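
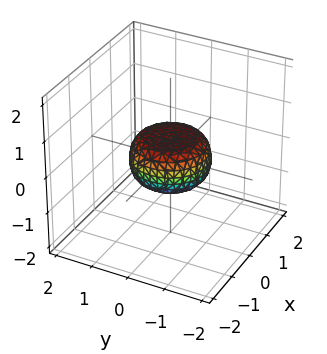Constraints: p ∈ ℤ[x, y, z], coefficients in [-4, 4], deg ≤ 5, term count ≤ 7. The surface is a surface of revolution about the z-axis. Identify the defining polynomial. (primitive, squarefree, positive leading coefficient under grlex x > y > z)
(a) deg p = 4. A generic line meets the surface in up to 4 points.
(b) Symmetries: the z-axis is an axis of rotation, so x and y enter only as x² + y².
(c) Checking where it meets the axes: among the integer gridlines, it crosses the x-axis at x ∈ {-1, 1}; a circular section at z = 0 has radius exactly 1; among the integer gridlines, it crosses the y-axis at y ∈ {-1, 1}.
(d) Fitting integer coefficients to these (and the overall shape) gives p.

2*x^4 + 4*x^2*y^2 + 2*y^4 - x^2 - y^2 + 3*z^2 - 1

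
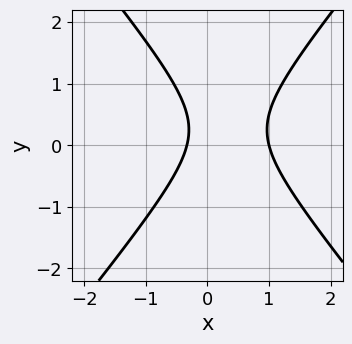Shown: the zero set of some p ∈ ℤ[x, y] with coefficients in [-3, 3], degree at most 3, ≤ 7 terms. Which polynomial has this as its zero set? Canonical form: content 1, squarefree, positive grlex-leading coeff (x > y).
1. deg p = 2.
2. From the visible intercepts: it meets the x-axis at x = 1 (among the integer gridlines); it misses every integer gridline on the y-axis.
3. The integer polynomial consistent with all of this is the stated p.

3*x^2 - 2*y^2 - 2*x + y - 1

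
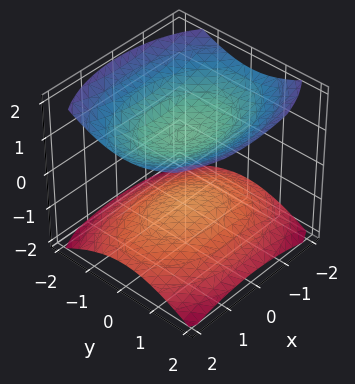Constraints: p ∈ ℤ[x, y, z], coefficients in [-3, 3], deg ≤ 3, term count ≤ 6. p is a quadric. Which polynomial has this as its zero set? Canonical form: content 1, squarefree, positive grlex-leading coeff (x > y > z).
First, the picture has 2 separate pieces. Treating them together as one polynomial.
Then, deg p = 2. Two separate bowl-shaped sheets opening away from each other; a quadric.
Next, symmetries: it's symmetric under z → −z, forcing even powers of z; the y ↦ −y reflection is a symmetry, so y appears only in even powers; it's symmetric under x → −x, forcing even powers of x.
Then, checking where it meets the axes: it misses every integer gridline on the x-axis; among the integer gridlines, it crosses the z-axis at z ∈ {-1, 1}; the surface avoids every integer y-axis point in the box.
Finally, putting this together gives p.

x^2 + 2*y^2 - 3*z^2 + 3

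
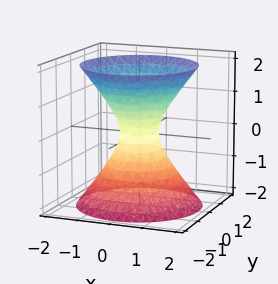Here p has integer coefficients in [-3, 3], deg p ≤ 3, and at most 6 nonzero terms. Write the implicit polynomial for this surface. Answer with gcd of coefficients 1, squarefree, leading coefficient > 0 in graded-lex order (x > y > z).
1. Degree: the shape is more complex than any degree-1 surface, so deg p = 2.
2. Symmetry: every cross-section ⟂ z is a circle, so x, y appear only via x² + y².
3. Observable constraints: the surface avoids every integer z-axis point in the box; a circular section at z = 1 has radius exactly 1.
4. Assembling these constraints gives the stated polynomial.

3*x^2 + 3*y^2 - 2*z^2 - 1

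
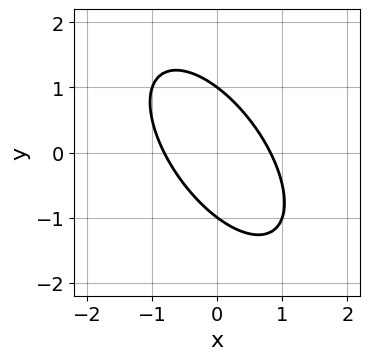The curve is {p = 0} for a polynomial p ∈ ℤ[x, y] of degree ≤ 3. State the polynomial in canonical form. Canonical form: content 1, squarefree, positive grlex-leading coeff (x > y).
(a) Degree: a generic line meets the curve in up to 2 points, so deg p = 2.
(b) Against the integer gridlines: the y-axis gridline crossings are at y ∈ {-1, 1}.
(c) Putting this together gives p.

3*x^2 + 3*x*y + 2*y^2 - 2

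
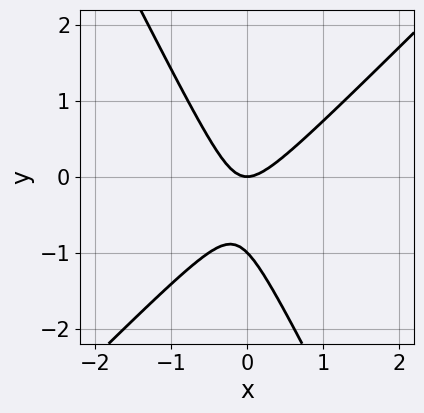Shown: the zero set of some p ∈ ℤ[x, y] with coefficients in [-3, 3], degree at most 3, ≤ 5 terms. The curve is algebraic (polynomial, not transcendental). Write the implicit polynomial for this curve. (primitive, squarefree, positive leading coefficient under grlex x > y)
2*x^2 - x*y - y^2 - y

Degree: a generic line meets the curve in up to 2 points, so deg p = 2.
Observable constraints: among the integer gridlines, it crosses the y-axis at y ∈ {-1, 0}; one x-axis crossing is at x = 0.
These observations pin down the coefficients.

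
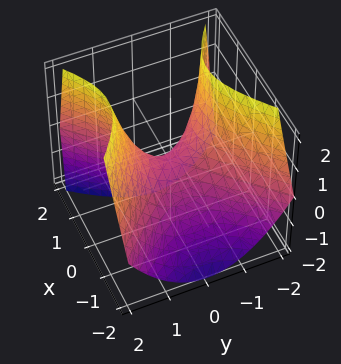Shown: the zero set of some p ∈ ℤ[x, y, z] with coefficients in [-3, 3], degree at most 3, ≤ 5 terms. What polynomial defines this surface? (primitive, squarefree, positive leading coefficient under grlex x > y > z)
3*x^2 - 2*x*z - 3*y^2 + 3*z

1. deg p = 2. A generic line meets the surface in up to 2 points.
2. From the visible intercepts: it meets the y-axis at y = 0 (among the integer gridlines); it crosses the z-axis at the gridline z = 0; one x-axis crossing is at x = 0.
3. Matching integer coefficients to the picture gives p.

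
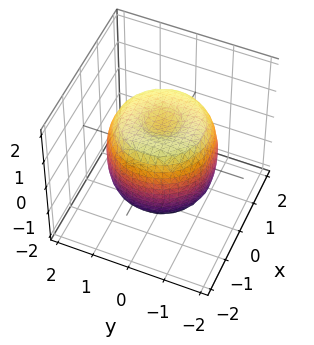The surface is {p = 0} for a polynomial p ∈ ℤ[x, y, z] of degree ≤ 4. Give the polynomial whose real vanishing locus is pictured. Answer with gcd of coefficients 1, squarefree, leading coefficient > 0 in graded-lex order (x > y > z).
2*x^4 + 4*x^2*y^2 + 2*y^4 - 3*x^2 - 3*y^2 + 2*z^2 - 2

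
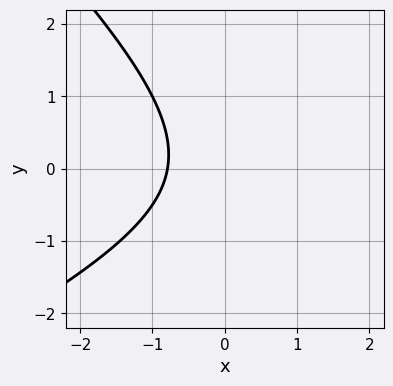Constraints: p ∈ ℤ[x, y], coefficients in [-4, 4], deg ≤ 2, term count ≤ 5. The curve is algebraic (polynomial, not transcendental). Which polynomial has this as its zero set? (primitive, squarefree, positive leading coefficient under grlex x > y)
First, degree: no degree-1 curve has this shape, so deg p = 2.
Next, checking where it meets the axes: no y-intercept at any integer in the box.
Finally, together with the visible shape, these determine p as stated.

x^2 - x*y - 2*y^2 - 3*x - 3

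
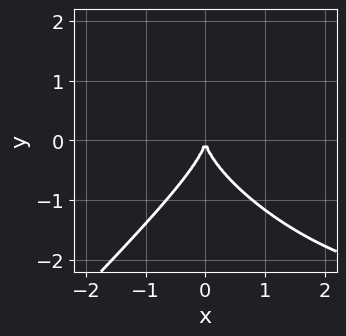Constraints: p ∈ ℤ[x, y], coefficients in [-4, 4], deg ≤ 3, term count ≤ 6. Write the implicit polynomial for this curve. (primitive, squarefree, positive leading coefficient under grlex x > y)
1. Degree: no degree-2 curve has this shape, so deg p = 3.
2. Checking where it meets the axes: it meets the x-axis at x = 0 (among the integer gridlines); it crosses the y-axis at the gridline y = 0.
3. These observations pin down the coefficients.

x^3 + x^2*y - 2*y^3 - 3*x^2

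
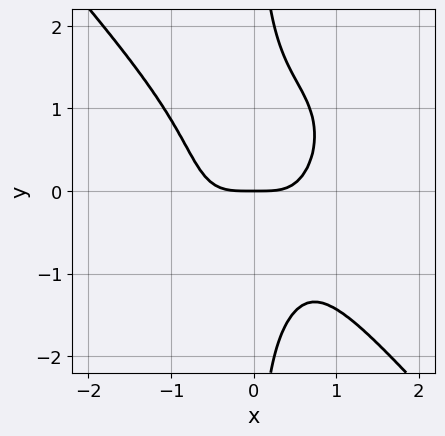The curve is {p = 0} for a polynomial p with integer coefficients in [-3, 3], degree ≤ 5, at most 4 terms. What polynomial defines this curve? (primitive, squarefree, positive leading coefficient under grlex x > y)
3*x^4 + 2*x*y^3 - 2*y

(a) deg p = 4.
(b) From the visible intercepts: one y-axis crossing is at y = 0; it crosses the x-axis at the gridline x = 0.
(c) Assembling these constraints gives the stated polynomial.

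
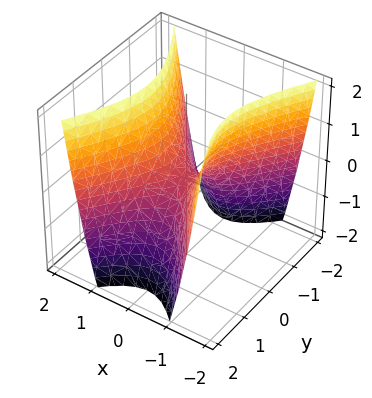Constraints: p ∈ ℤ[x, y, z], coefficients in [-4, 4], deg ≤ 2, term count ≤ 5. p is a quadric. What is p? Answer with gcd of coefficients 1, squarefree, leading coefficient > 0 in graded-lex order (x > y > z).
2*x^2 - y^2 - z

1. Degree: a saddle surface; a quadric, so deg p = 2.
2. Symmetries: the x ↦ −x reflection is a symmetry, so x appears only in even powers; mirror symmetry y ↦ −y ⇒ only even powers of y.
3. Reading off the gridlines: it meets the x-axis at x = 0 (among the integer gridlines); it meets the z-axis at z = 0 (among the integer gridlines).
4. These observations pin down the coefficients.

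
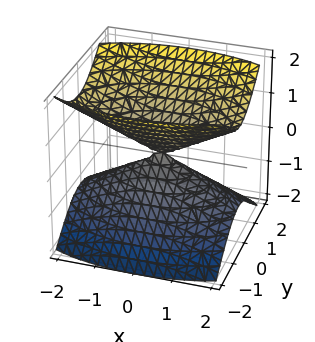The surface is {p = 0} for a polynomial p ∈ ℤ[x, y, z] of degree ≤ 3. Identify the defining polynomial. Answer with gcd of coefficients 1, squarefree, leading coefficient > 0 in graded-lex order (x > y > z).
(a) I count 2 distinct pieces. Treating them together as one polynomial.
(b) deg p = 2. A double cone through the origin; a quadric.
(c) Symmetries: mirror symmetry x ↦ −x ⇒ only even powers of x; mirror symmetry z ↦ −z ⇒ only even powers of z; mirror symmetry y ↦ −y ⇒ only even powers of y.
(d) Reading off the gridlines: it meets the x-axis at x = 0 (among the integer gridlines); it crosses the y-axis at the gridline y = 0; it crosses the z-axis at the gridline z = 0.
(e) The integer polynomial consistent with all of this is the stated p.

x^2 + 3*y^2 - 3*z^2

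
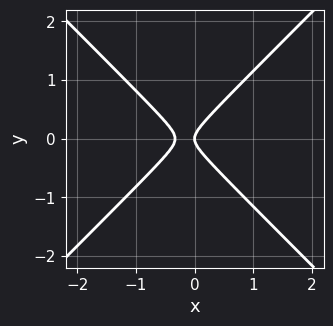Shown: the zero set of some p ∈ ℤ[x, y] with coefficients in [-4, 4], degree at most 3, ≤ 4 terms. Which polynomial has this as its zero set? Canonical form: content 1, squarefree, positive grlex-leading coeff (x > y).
1. The degree is 2 — no degree-1 curve has this shape.
2. Symmetries: it's symmetric under y → −y, forcing even powers of y.
3. Against the integer gridlines: it crosses the x-axis at the gridline x = 0; one y-axis crossing is at y = 0.
4. Fitting integer coefficients to these (and the overall shape) gives p.

3*x^2 - 3*y^2 + x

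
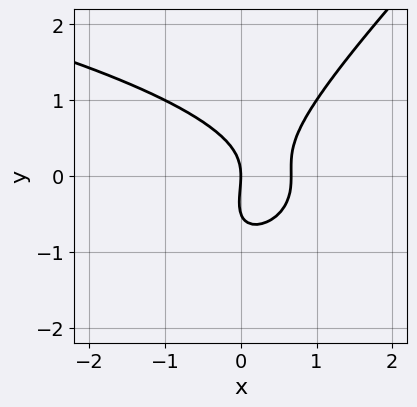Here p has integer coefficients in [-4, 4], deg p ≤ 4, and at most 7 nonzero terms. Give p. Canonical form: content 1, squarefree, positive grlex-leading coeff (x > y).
2*x*y^2 - 2*y^3 + 3*x^2 - y^2 - 2*x

(a) deg p = 3. A generic line meets the curve in up to 3 points.
(b) Against the integer gridlines: it meets the y-axis at y = 0 (among the integer gridlines); it crosses the x-axis at the gridline x = 0.
(c) These observations pin down the coefficients.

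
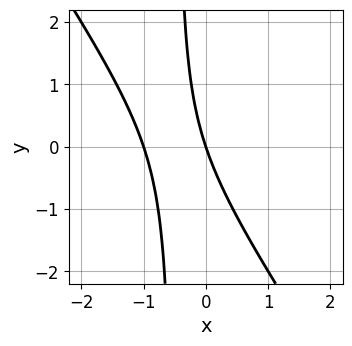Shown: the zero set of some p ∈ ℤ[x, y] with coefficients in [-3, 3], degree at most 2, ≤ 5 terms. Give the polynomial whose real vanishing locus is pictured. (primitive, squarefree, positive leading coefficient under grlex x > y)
3*x^2 + 2*x*y + 3*x + y

The degree is 2 — the shape is more complex than any degree-1 curve.
Checking where it meets the axes: one y-axis crossing is at y = 0; among the integer gridlines, it crosses the x-axis at x ∈ {-1, 0}.
Matching integer coefficients to the picture gives p.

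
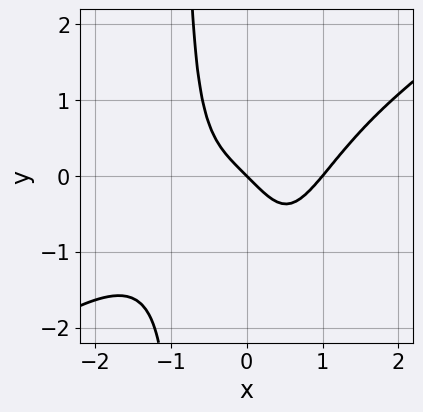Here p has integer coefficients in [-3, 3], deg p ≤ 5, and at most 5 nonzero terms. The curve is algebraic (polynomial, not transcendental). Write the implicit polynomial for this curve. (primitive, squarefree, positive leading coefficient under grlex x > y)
2*x^4 - 3*x^3*y - 2*x - 2*y

The degree is 4 — the shape is more complex than any degree-3 curve.
Checking where it meets the axes: among the integer gridlines, it crosses the x-axis at x ∈ {0, 1}; one y-axis crossing is at y = 0.
Putting this together gives p.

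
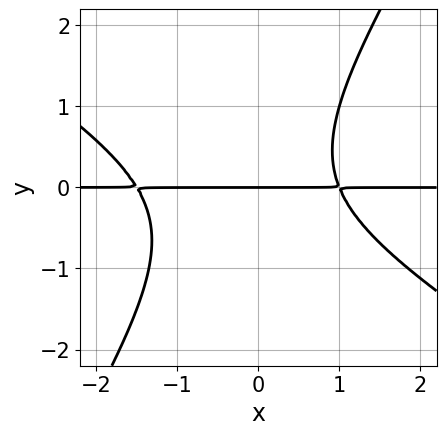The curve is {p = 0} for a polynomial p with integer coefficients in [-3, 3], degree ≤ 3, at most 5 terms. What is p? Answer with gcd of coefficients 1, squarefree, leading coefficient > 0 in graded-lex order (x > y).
2*x^2*y + 2*x*y^2 - 2*y^3 + x*y - 3*y

(a) The degree is 3 — no degree-2 curve has this shape.
(b) Reading off the gridlines: every point of the x-axis in the box is on the curve; it crosses the y-axis at the gridline y = 0.
(c) Together with the visible shape, these determine p as stated.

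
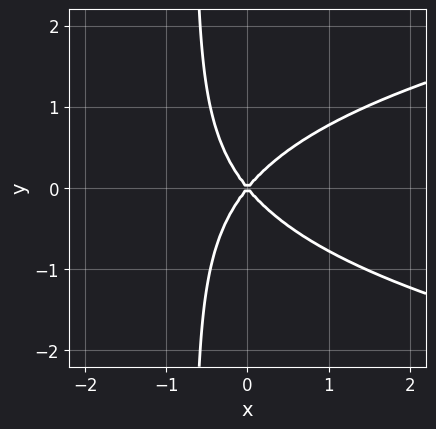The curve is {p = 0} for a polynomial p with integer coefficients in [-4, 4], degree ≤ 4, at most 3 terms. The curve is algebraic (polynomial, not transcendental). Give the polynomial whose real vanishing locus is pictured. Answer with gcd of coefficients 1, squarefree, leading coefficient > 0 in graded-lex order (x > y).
3*x*y^2 - 3*x^2 + 2*y^2

First, the degree is 3 — a generic line meets the curve in up to 3 points.
Next, symmetries: mirror symmetry y ↦ −y ⇒ only even powers of y.
Next, against the integer gridlines: it meets the y-axis at y = 0 (among the integer gridlines); one x-axis crossing is at x = 0.
Finally, assembling these constraints gives the stated polynomial.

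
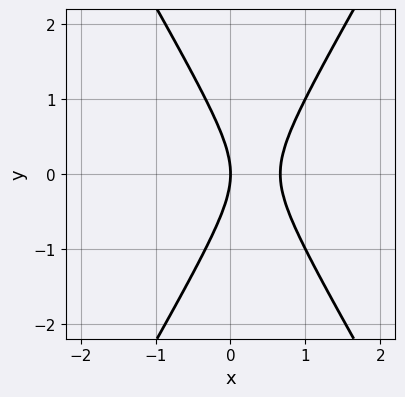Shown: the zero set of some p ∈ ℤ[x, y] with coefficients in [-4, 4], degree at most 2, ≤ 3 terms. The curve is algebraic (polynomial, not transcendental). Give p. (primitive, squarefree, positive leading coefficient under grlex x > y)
First, the degree is 2 — a generic line meets the curve in up to 2 points.
Then, symmetries: the y ↦ −y reflection is a symmetry, so y appears only in even powers.
Next, reading off the gridlines: one y-axis crossing is at y = 0; it meets the x-axis at x = 0 (among the integer gridlines).
Finally, these observations pin down the coefficients.

3*x^2 - y^2 - 2*x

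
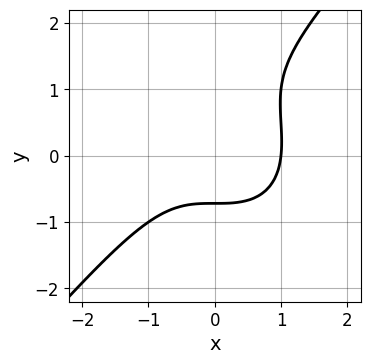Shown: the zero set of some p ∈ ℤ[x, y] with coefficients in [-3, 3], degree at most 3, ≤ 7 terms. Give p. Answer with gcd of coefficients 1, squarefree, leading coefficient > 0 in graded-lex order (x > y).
First, degree: the shape is more complex than any degree-2 curve, so deg p = 3.
Next, from the visible intercepts: it meets the x-axis at x = 1 (among the integer gridlines).
Finally, the integer polynomial consistent with all of this is the stated p.

3*x^3 - 2*y^3 + 3*y^2 - y - 3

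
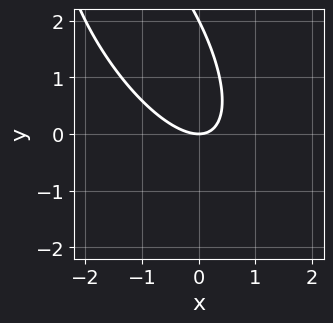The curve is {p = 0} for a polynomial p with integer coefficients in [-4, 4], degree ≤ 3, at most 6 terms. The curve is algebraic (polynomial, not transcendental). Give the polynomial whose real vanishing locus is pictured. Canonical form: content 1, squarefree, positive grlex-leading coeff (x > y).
Degree: the shape is more complex than any degree-1 curve, so deg p = 2.
From the visible intercepts: one x-axis crossing is at x = 0; the y-axis gridline crossings are at y ∈ {0, 2}.
Matching integer coefficients to the picture gives p.

2*x^2 + 2*x*y + y^2 - 2*y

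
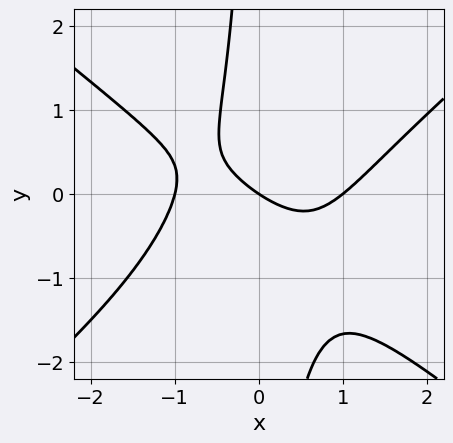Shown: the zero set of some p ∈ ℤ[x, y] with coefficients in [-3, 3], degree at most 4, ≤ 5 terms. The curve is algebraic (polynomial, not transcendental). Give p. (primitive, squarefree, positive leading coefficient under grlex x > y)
1. Degree: no degree-2 curve has this shape, so deg p = 3.
2. Reading off the gridlines: it crosses the y-axis at the gridline y = 0; among the integer gridlines, it crosses the x-axis at x ∈ {-1, 0, 1}.
3. These observations pin down the coefficients.

2*x^3 - 3*x*y^2 - 2*x*y - 2*x - 3*y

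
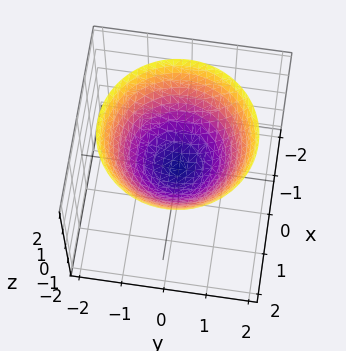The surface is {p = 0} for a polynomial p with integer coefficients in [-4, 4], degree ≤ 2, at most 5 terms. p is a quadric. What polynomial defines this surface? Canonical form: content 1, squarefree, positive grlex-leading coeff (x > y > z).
2*x^2 + 2*y^2 - 3*z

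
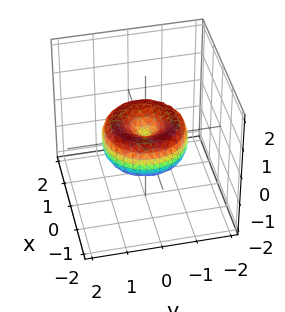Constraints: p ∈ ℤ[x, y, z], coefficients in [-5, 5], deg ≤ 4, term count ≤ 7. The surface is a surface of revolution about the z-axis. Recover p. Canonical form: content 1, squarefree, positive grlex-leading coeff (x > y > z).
(a) The degree is 4 — a generic line meets the surface in up to 4 points.
(b) Symmetries: the z-axis is an axis of rotation, so x and y enter only as x² + y².
(c) From the axis intercepts and sections: one y-axis crossing is at y = 0; a circular section at z = 0 has radius between 1 and 2; it crosses the z-axis at the gridline z = 0.
(d) These observations pin down the coefficients.

2*x^4 + 4*x^2*y^2 + 2*y^4 - 3*x^2 - 3*y^2 + 3*z^2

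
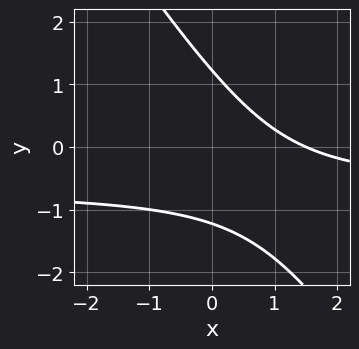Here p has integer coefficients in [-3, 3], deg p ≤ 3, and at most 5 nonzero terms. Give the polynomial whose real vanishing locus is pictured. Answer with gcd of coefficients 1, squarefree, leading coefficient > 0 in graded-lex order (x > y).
3*x*y + 2*y^2 + 2*x - 3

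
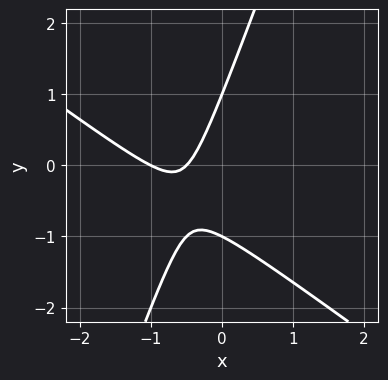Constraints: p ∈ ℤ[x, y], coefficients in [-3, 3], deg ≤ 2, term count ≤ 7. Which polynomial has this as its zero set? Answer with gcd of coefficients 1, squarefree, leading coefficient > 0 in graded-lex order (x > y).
2*x^2 + 2*x*y - y^2 + 3*x + 1

First, degree: a generic line meets the curve in up to 2 points, so deg p = 2.
Next, observable constraints: it meets the x-axis at x = -1 (among the integer gridlines); among the integer gridlines, it crosses the y-axis at y ∈ {-1, 1}.
Finally, matching integer coefficients to the picture gives p.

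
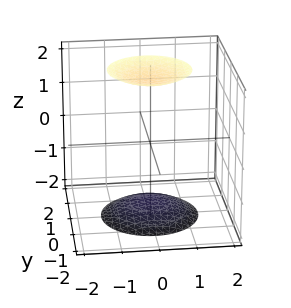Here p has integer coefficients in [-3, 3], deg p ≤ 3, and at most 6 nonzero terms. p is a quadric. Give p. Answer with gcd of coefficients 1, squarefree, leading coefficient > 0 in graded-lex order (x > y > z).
x^2 + y^2 - z^2 + 3

The picture has 2 separate pieces. Treating them together as one polynomial.
Degree: two sheets facing apart; a quadric, so deg p = 2.
By symmetry, the z-axis is an axis of rotation, so x and y enter only as x² + y²; it's symmetric under z → −z, forcing even powers of z.
Reading off the gridlines: the surface avoids every integer x-axis point in the box; a circular section at z = 2 has radius exactly 1; the surface avoids every integer y-axis point in the box.
Assembling these constraints gives the stated polynomial.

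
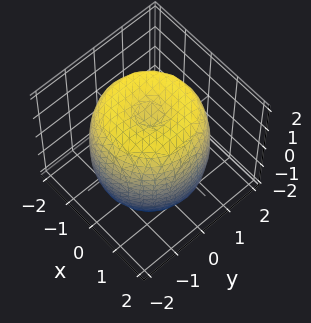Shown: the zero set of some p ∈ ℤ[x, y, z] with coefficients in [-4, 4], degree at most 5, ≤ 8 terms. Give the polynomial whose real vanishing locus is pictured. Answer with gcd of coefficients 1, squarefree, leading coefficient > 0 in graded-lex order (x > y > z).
x^4 + 2*x^2*y^2 + y^4 - 2*x^2 - 2*y^2 + z^2 - 2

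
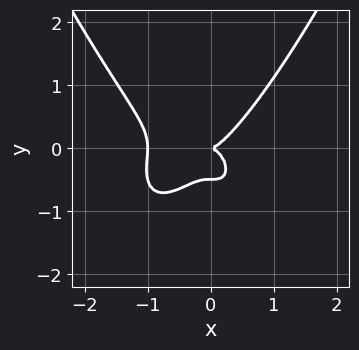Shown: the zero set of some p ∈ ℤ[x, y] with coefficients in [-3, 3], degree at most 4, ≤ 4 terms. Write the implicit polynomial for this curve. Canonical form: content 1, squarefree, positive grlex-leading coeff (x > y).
2*x^4 + 2*x^3 - 2*y^3 - y^2

(a) Degree: the shape is more complex than any degree-3 curve, so deg p = 4.
(b) Against the integer gridlines: the x-axis gridline crossings are at x ∈ {-1, 0}; it crosses the y-axis at the gridline y = 0.
(c) Matching integer coefficients to the picture gives p.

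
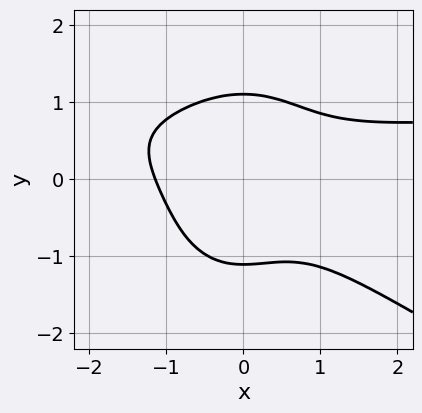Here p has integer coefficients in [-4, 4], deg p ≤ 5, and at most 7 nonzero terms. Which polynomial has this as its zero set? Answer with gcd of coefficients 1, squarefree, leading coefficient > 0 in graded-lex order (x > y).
2*x^3*y + 3*x^2*y^2 + 2*y^4 - 2*x^3 - 3

(a) Degree: the shape is more complex than any degree-3 curve, so deg p = 4.
(b) Putting this together gives p.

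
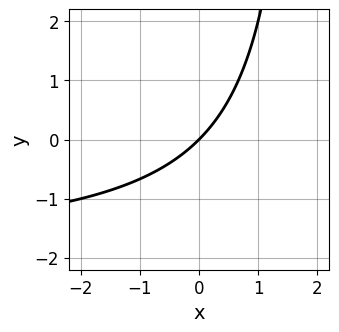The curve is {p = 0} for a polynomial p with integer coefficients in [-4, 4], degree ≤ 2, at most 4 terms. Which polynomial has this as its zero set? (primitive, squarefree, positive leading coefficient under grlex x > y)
x*y + 2*x - 2*y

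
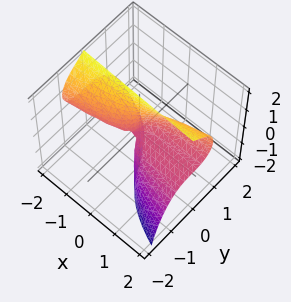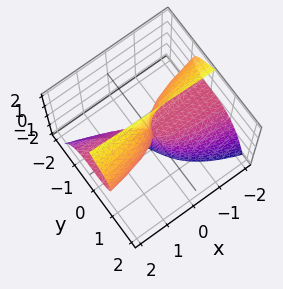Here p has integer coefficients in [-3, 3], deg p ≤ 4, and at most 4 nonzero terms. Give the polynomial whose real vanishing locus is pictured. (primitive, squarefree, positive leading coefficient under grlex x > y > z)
x*z^2 + 2*y^3 + y*z^2 - 2*x*z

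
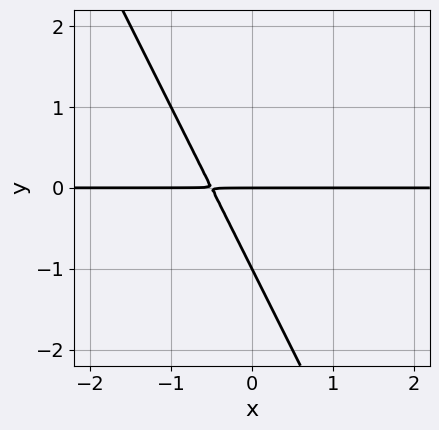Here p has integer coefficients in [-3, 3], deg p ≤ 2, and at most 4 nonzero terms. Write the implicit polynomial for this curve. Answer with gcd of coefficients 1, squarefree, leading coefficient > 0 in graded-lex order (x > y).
2*x*y + y^2 + y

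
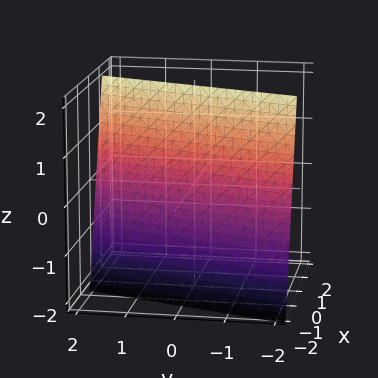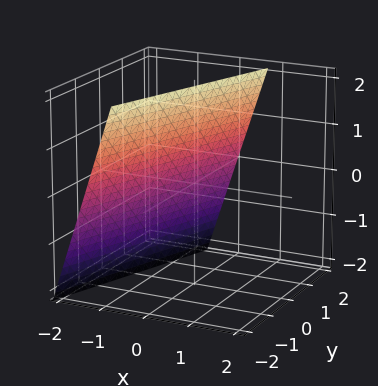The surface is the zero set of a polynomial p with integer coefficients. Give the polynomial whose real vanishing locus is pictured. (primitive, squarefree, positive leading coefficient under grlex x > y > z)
3*x - y - z + 2

1. The degree is 1 — the surface is flat (a plane).
2. Checking where it meets the axes: one y-axis crossing is at y = 2; it meets the z-axis at z = 2 (among the integer gridlines).
3. These observations pin down the coefficients.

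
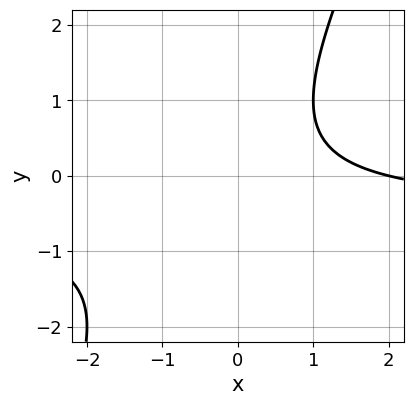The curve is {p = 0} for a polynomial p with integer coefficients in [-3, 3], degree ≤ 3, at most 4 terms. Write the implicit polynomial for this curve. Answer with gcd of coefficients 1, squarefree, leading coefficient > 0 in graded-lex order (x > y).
2*x*y - y^2 + x - 2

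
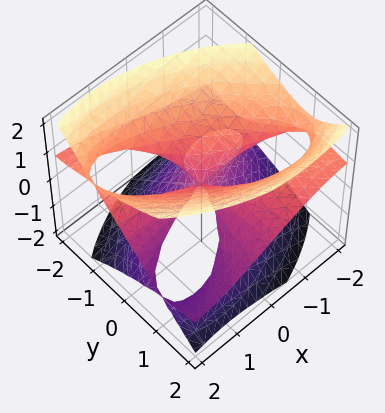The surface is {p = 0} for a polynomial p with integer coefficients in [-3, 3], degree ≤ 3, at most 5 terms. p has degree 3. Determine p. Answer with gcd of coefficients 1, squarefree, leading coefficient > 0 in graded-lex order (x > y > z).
(a) The degree is 3 — the shape is more complex than any degree-2 surface.
(b) Against the integer gridlines: it meets the z-axis at z = 0 (among the integer gridlines); every point of the x-axis in the box is on the surface; the visible y-axis segment lies entirely on the surface.
(c) Assembling these constraints gives the stated polynomial.

x^2*z + 2*y^2*z - 2*z^3 + 2*x*y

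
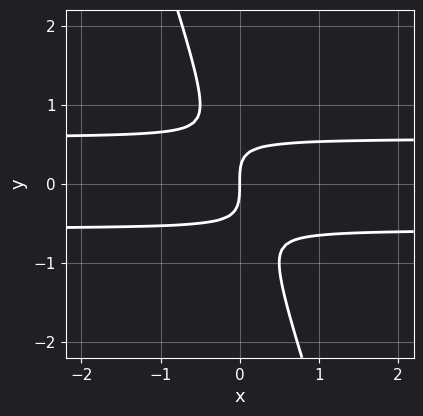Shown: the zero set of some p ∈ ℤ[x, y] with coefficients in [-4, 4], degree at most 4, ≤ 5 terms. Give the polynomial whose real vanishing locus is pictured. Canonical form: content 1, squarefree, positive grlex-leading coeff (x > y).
The degree is 3 — a generic line meets the curve in up to 3 points.
Against the integer gridlines: it meets the y-axis at y = 0 (among the integer gridlines); it meets the x-axis at x = 0 (among the integer gridlines).
The integer polynomial consistent with all of this is the stated p.

3*x*y^2 + y^3 - x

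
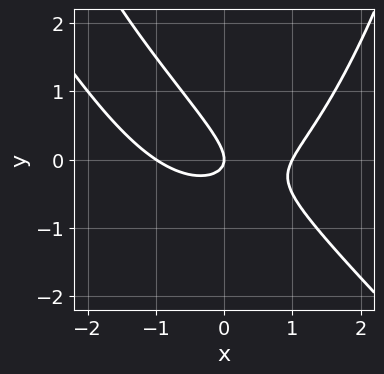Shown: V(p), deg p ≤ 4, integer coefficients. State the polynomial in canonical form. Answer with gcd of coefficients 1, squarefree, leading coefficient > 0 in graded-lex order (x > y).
x^3 + x^2*y - 2*x*y - 2*y^2 - x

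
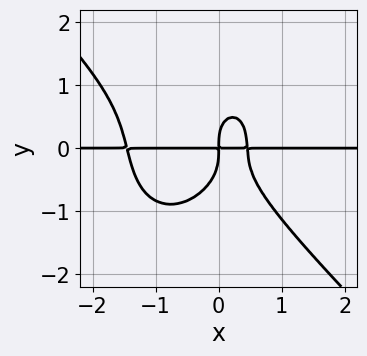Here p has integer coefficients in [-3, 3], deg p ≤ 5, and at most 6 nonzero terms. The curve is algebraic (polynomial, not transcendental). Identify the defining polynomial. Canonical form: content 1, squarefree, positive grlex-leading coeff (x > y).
The degree is 4 — no degree-3 curve has this shape.
Reading off the gridlines: every point of the x-axis in the box is on the curve.
Matching integer coefficients to the picture gives p.

3*x^3*y + x^2*y^2 + 2*y^4 + 3*x^2*y - 2*x*y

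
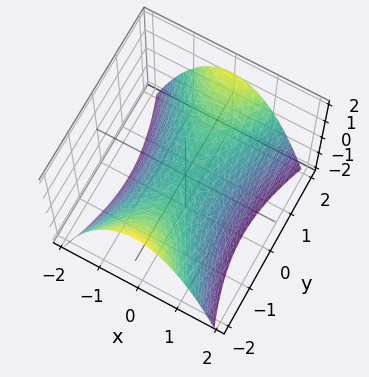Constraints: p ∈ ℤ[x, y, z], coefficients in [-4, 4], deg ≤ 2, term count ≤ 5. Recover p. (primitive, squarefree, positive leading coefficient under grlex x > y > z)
3*x^2 - y^2 + 3*z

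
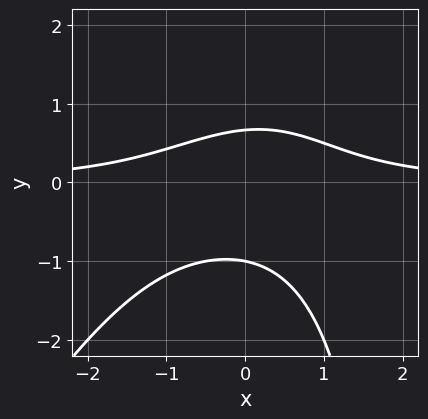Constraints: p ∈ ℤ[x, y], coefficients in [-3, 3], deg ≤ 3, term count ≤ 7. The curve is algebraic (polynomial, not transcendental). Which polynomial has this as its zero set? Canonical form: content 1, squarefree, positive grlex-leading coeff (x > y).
2*x^2*y - x*y^2 + 3*y^2 + y - 2

1. Degree: no degree-2 curve has this shape, so deg p = 3.
2. Checking where it meets the axes: the curve avoids every integer x-axis point in the box; it meets the y-axis at y = -1 (among the integer gridlines).
3. The integer polynomial consistent with all of this is the stated p.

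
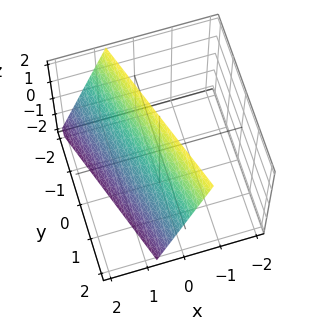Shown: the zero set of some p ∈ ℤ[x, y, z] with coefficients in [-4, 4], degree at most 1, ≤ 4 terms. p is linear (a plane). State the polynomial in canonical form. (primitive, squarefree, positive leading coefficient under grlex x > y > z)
Degree: the surface is flat (a plane), so deg p = 1.
From the axis intercepts and sections: it meets the y-axis at y = 2 (among the integer gridlines); one z-axis crossing is at z = 2.
Solving for integer coefficients yields p as stated.

3*x + y + z - 2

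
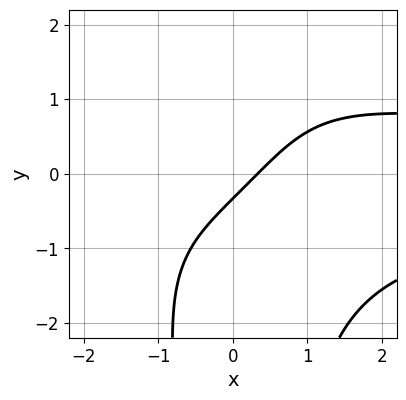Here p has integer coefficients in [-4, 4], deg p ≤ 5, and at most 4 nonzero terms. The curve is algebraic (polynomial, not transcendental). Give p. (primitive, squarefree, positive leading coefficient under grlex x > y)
x^2*y^2 - 3*x + 3*y + 1

(a) Degree: the shape is more complex than any degree-3 curve, so deg p = 4.
(b) Putting this together gives p.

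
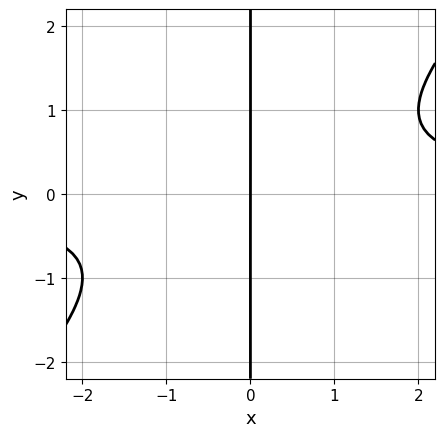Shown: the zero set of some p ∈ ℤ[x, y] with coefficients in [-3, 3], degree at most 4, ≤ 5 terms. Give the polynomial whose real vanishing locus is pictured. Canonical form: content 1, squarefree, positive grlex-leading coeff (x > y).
x^2*y - x*y^2 - x

1. The degree is 3 — the shape is more complex than any degree-2 curve.
2. Reading off the gridlines: it meets the x-axis at x = 0 (among the integer gridlines); the visible y-axis segment lies entirely on the curve.
3. Matching integer coefficients to the picture gives p.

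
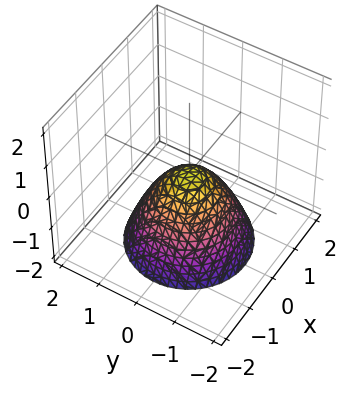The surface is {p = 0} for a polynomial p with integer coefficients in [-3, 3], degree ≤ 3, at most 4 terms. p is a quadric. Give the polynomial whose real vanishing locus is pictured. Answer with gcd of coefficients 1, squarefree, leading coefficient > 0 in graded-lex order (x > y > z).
(a) The degree is 2 — a single bowl opening along one axis; a quadric.
(b) Symmetries: the surface is invariant under rotation about z: p = q(x² + y², z).
(c) From the visible intercepts: it meets the y-axis at y = 0 (among the integer gridlines); it crosses the x-axis at the gridline x = 0; a circular section at z = -2 has radius between 1 and 2; it meets the z-axis at z = 0 (among the integer gridlines).
(d) The integer polynomial consistent with all of this is the stated p.

x^2 + y^2 + z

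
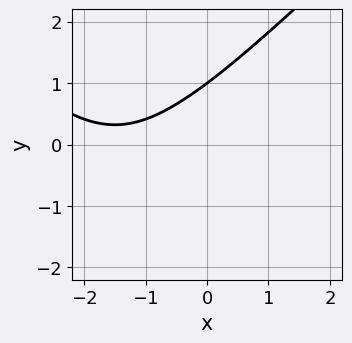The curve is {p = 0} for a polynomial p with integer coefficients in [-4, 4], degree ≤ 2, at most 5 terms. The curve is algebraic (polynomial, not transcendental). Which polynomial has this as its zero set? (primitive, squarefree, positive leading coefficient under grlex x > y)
x^2 - y^2 + 3*x - 2*y + 3

deg p = 2.
Against the integer gridlines: it misses every integer gridline on the x-axis; it crosses the y-axis at the gridline y = 1.
Solving for integer coefficients yields p as stated.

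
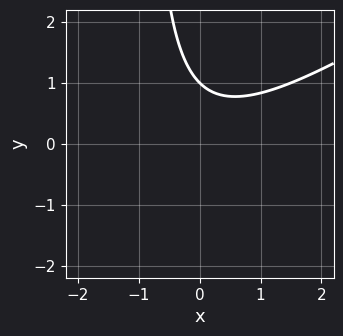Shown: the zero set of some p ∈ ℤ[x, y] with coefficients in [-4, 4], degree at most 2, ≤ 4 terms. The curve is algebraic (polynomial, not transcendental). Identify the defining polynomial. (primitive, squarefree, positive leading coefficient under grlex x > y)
First, the degree is 2 — no degree-1 curve has this shape.
Next, reading off the gridlines: it meets the y-axis at y = 1 (among the integer gridlines); no x-intercept at any integer in the box.
Finally, matching integer coefficients to the picture gives p.

2*x^2 - 3*x*y - 3*y + 3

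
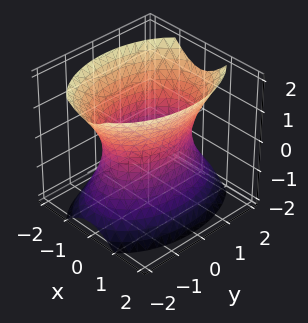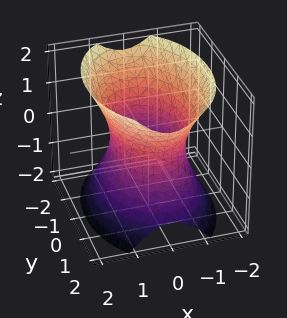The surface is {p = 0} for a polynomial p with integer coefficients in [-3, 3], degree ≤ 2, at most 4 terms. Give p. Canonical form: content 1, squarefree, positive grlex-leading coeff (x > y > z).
2*x^2 + y^2 - z^2 - 2

First, the degree is 2 — an hourglass — one-sheet hyperboloid; a quadric.
Then, symmetries: the y ↦ −y reflection is a symmetry, so y appears only in even powers; the z ↦ −z reflection is a symmetry, so z appears only in even powers; it's symmetric under x → −x, forcing even powers of x.
Then, from the visible intercepts: no z-intercept at any integer in the box; the x-axis gridline crossings are at x ∈ {-1, 1}.
Finally, assembling these constraints gives the stated polynomial.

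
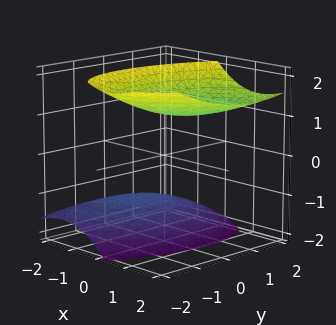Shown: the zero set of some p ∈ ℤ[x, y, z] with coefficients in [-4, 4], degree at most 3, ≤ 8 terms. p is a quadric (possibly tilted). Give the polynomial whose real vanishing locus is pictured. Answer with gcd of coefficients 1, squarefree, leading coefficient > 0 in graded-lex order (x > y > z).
(a) I count 2 distinct pieces. They look like related sheets of one shape, so recover p as a whole.
(b) Degree: the shape is more complex than any degree-1 surface, so deg p = 2.
(c) From the axis intercepts and sections: it misses every integer gridline on the y-axis; the surface avoids every integer x-axis point in the box.
(d) These observations pin down the coefficients.

2*x^2 - x*y - 2*x*z + y^2 - 2*z^2 + 3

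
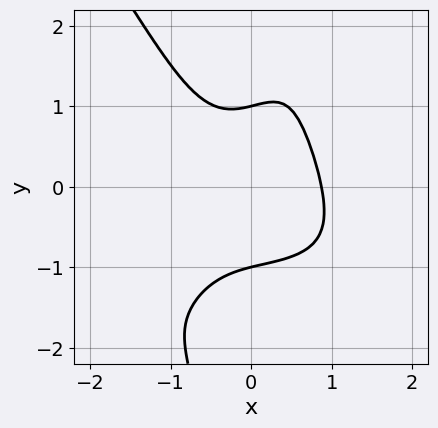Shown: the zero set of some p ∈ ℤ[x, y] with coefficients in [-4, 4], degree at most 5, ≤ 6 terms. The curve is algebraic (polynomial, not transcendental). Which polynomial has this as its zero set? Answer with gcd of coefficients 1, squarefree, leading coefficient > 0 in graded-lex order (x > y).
(a) deg p = 4. No degree-3 curve has this shape.
(b) Observable constraints: the y-axis gridline crossings are at y ∈ {-1, 1}.
(c) Together with the visible shape, these determine p as stated.

2*x^3*y - x*y^3 + 3*x^3 + 2*y^2 - 2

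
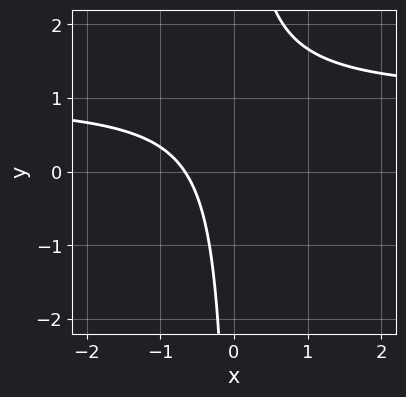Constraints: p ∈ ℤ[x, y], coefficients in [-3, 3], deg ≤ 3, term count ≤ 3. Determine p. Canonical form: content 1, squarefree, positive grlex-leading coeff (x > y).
3*x*y - 3*x - 2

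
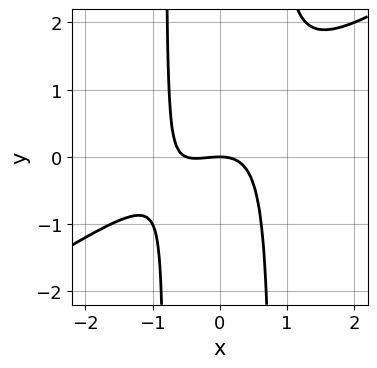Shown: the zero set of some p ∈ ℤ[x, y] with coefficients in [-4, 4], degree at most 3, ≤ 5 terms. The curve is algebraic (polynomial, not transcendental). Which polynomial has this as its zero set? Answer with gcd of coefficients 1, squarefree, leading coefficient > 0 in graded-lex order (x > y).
2*x^3 - 3*x^2*y + x^2 + 2*y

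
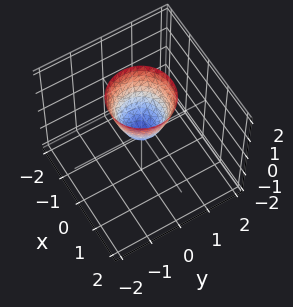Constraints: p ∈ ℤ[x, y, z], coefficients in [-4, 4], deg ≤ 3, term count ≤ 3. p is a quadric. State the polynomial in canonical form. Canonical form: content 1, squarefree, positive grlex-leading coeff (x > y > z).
(a) deg p = 2.
(b) Symmetries: rotational symmetry about the z-axis ⇒ p depends on x, y only through x² + y².
(c) From the axis intercepts and sections: one x-axis crossing is at x = 0; one z-axis crossing is at z = 0; one y-axis crossing is at y = 0; a circular section at z = 1 has radius between 0 and 1.
(d) Matching integer coefficients to the picture gives p.

2*x^2 + 2*y^2 - z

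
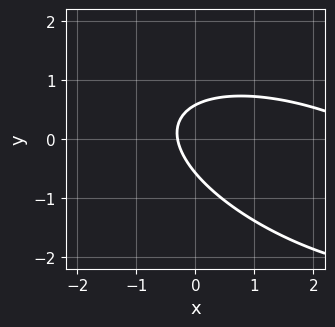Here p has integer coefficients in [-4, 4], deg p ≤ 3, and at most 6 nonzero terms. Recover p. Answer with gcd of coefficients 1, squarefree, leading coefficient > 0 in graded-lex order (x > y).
x^2 + 2*x*y + 3*y^2 - 3*x - 1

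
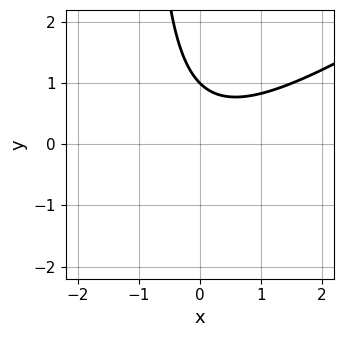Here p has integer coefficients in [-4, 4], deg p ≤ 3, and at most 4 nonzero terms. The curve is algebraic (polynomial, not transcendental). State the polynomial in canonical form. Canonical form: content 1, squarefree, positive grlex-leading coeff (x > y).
(a) The degree is 2 — the shape is more complex than any degree-1 curve.
(b) From the axis intercepts and sections: one y-axis crossing is at y = 1; it misses every integer gridline on the x-axis.
(c) Matching integer coefficients to the picture gives p.

2*x^2 - 3*x*y - 3*y + 3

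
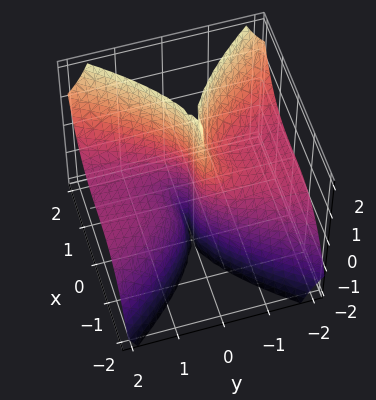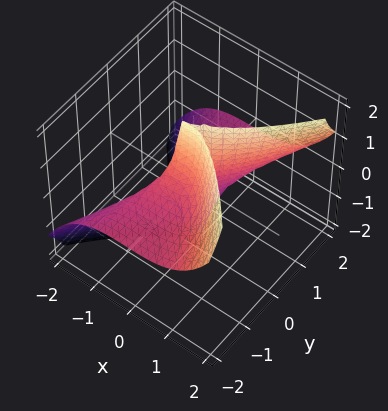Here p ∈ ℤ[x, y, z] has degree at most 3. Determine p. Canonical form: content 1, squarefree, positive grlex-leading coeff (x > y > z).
2*x^3 - 3*y^2*z - y

First, degree: a generic line meets the surface in up to 3 points, so deg p = 3.
Next, from the axis intercepts and sections: every point of the z-axis in the box is on the surface; it crosses the y-axis at the gridline y = 0; it crosses the x-axis at the gridline x = 0.
Finally, assembling these constraints gives the stated polynomial.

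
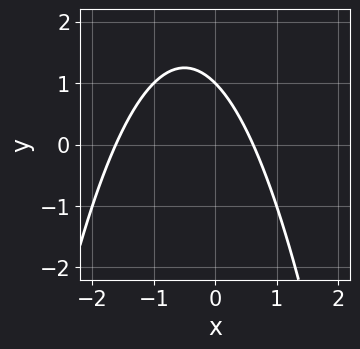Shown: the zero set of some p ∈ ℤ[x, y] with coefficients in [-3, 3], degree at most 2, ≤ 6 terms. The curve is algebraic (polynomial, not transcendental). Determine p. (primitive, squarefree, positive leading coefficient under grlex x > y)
First, deg p = 2.
Then, against the integer gridlines: one y-axis crossing is at y = 1.
Finally, these observations pin down the coefficients.

x^2 + x + y - 1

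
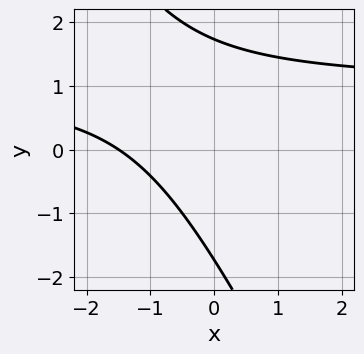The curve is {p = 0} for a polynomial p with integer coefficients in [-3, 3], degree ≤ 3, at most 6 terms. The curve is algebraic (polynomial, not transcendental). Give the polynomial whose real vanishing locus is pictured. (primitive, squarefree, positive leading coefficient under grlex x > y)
2*x*y + y^2 - 2*x - 3

First, the degree is 2 — the shape is more complex than any degree-1 curve.
Finally, solving for integer coefficients yields p as stated.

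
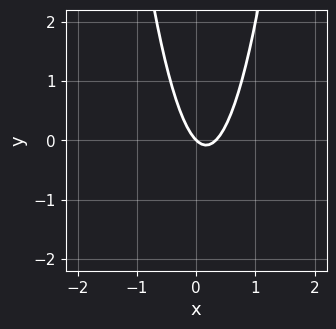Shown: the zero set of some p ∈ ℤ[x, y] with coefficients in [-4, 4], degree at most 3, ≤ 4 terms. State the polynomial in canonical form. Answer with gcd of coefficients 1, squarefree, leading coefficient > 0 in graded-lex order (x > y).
3*x^2 - x - y

(a) The degree is 2 — the shape is more complex than any degree-1 curve.
(b) Observable constraints: it crosses the y-axis at the gridline y = 0; one x-axis crossing is at x = 0.
(c) Putting this together gives p.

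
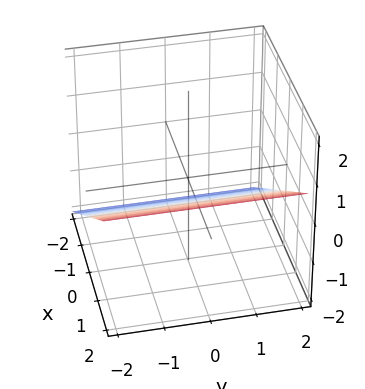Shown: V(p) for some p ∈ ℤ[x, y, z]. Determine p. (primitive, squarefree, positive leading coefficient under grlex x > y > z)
deg p = 1.
Observable constraints: no y-intercept at any integer in the box; one x-axis crossing is at x = 1.
These observations pin down the coefficients.

2*x - 3*z - 2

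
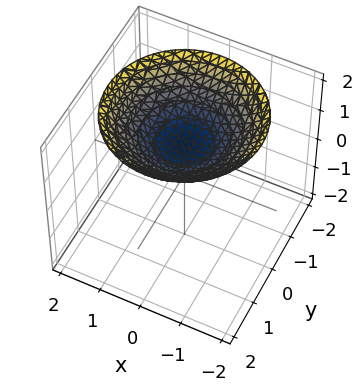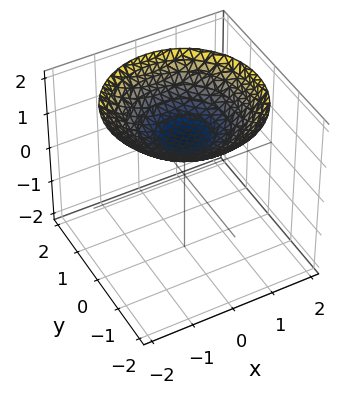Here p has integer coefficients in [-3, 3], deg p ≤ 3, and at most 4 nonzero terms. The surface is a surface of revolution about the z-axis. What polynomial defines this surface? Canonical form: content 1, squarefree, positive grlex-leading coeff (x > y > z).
(a) The degree is 2 — the shape is more complex than any degree-1 surface.
(b) By symmetry, the z-axis is an axis of rotation, so x and y enter only as x² + y².
(c) Against the integer gridlines: it meets the z-axis at z = 1 (among the integer gridlines); it misses every integer gridline on the x-axis; a circular section at z = 2 has radius between 1 and 2; it misses every integer gridline on the y-axis.
(d) Matching integer coefficients to the picture gives p.

x^2 + y^2 - 3*z + 3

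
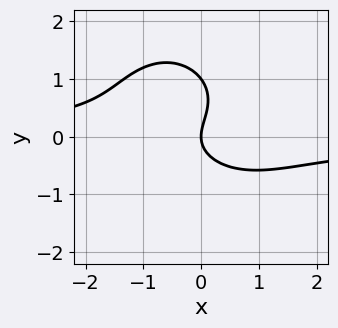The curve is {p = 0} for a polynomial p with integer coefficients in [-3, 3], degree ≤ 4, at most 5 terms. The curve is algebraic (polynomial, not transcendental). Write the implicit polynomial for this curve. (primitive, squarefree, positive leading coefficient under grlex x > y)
3*x^2*y + x*y^2 + 3*y^3 - 3*y^2 + 3*x

1. Degree: no degree-2 curve has this shape, so deg p = 3.
2. From the visible intercepts: the y-axis gridline crossings are at y ∈ {0, 1}; it crosses the x-axis at the gridline x = 0.
3. Together with the visible shape, these determine p as stated.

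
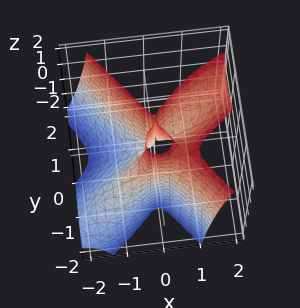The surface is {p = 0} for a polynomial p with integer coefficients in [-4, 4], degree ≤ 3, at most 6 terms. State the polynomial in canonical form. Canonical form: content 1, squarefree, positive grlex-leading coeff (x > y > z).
x^3 - x^2*y - x^2*z + y^3 + y^2

(a) The degree is 3 — a generic line meets the surface in up to 3 points.
(b) From the axis intercepts and sections: the visible z-axis segment lies entirely on the surface; it meets the x-axis at x = 0 (among the integer gridlines); the y-axis gridline crossings are at y ∈ {-1, 0}.
(c) Matching integer coefficients to the picture gives p.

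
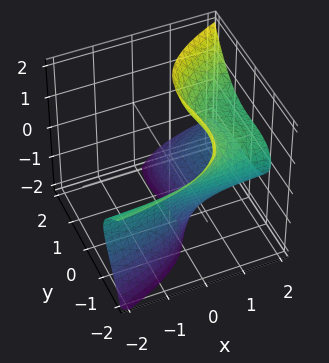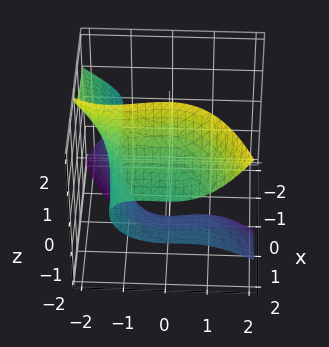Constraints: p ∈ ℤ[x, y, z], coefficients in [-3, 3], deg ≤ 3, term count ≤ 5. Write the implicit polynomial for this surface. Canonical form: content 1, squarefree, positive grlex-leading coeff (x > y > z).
1. Degree: the shape is more complex than any degree-2 surface, so deg p = 3.
2. Reading off the gridlines: it misses every integer gridline on the x-axis; it misses every integer gridline on the z-axis.
3. Together with the visible shape, these determine p as stated.

2*x*z^2 - y^3 - y^2*z - 2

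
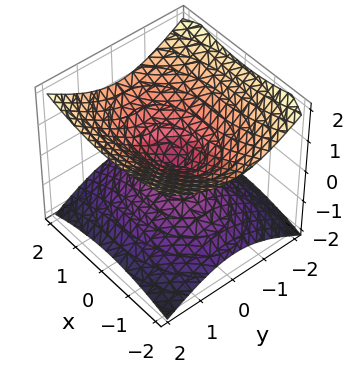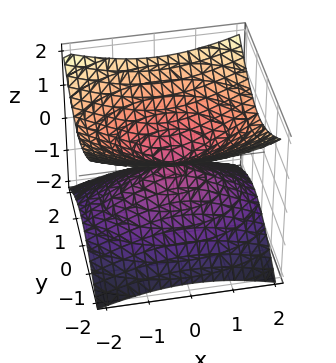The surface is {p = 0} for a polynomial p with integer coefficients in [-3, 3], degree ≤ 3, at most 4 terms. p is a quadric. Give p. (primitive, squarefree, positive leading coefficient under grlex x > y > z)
x^2 + 2*y^2 - 3*z^2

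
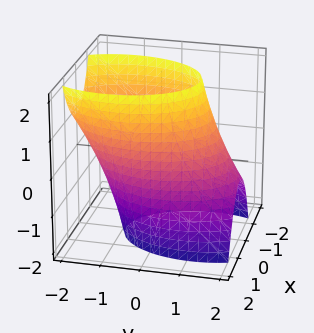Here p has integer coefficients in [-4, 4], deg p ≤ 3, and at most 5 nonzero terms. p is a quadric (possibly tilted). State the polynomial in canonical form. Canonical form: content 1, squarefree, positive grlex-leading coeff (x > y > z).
deg p = 2. The shape is more complex than any degree-1 surface.
From the visible intercepts: it misses every integer gridline on the z-axis.
These observations pin down the coefficients.

2*x^2 + y^2 + y*z - 3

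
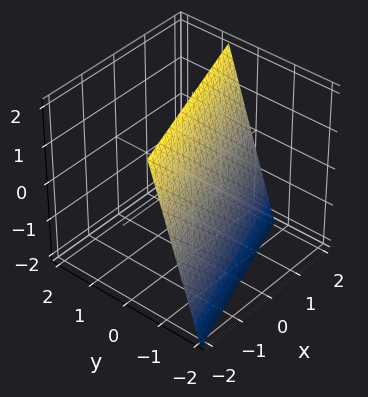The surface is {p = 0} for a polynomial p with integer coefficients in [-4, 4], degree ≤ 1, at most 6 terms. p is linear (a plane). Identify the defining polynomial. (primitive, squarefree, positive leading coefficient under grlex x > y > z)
x - 3*y + z - 2

(a) deg p = 1. The surface is flat (a plane).
(b) Checking where it meets the axes: it meets the x-axis at x = 2 (among the integer gridlines); it meets the z-axis at z = 2 (among the integer gridlines).
(c) Solving for integer coefficients yields p as stated.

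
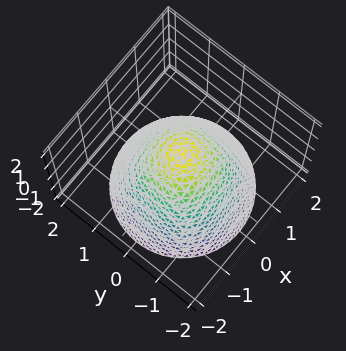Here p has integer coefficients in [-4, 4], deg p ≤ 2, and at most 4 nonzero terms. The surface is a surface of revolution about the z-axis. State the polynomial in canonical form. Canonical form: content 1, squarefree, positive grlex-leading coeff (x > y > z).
The degree is 2 — the shape is more complex than any degree-1 surface.
Symmetry: every cross-section ⟂ z is a circle, so x, y appear only via x² + y².
Checking where it meets the axes: a circular section at z = 0 has radius exactly 1; one z-axis crossing is at z = 1.
Matching integer coefficients to the picture gives p. Check: (0, 1, 0) on the y-axis lies on the surface, and p(0, 1, 0) = 0. ✓

x^2 + y^2 + z - 1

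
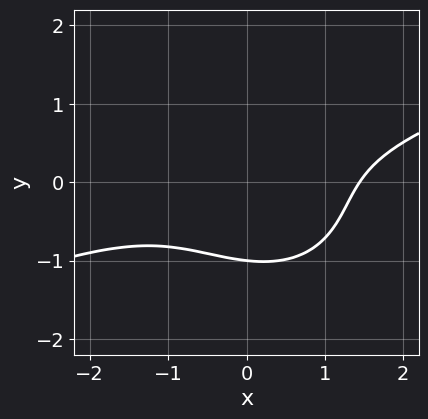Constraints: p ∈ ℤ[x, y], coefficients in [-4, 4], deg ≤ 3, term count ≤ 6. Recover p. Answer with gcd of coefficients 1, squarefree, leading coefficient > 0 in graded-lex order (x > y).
(a) deg p = 3. No degree-2 curve has this shape.
(b) From the visible intercepts: one y-axis crossing is at y = -1.
(c) Together with the visible shape, these determine p as stated.

x^3 - 2*x^2*y - x*y^2 - 3*y^3 - 3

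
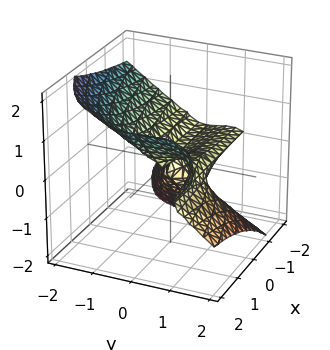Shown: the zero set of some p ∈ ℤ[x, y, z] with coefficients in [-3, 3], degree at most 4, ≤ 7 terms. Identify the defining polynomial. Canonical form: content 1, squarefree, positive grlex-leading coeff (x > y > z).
2*x*z^2 - y^3 - 2*z^3 + y^2 - z^2

(a) The degree is 3 — the shape is more complex than any degree-2 surface.
(b) Checking where it meets the axes: the visible x-axis segment lies entirely on the surface; it crosses the z-axis at the gridline z = 0.
(c) Matching integer coefficients to the picture gives p. Check: (0, 1, 0) on the y-axis lies on the surface, and p(0, 1, 0) = 0. ✓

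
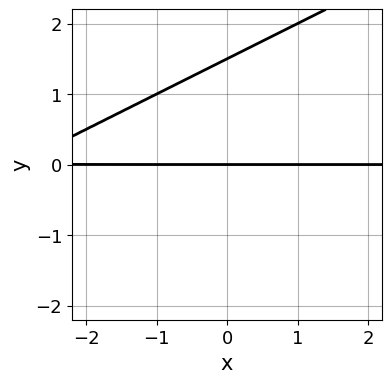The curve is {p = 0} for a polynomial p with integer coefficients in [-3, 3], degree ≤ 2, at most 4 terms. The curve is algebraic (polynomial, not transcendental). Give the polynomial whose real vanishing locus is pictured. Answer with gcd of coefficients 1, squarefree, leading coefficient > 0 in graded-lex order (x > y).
1. The degree is 2 — the shape is more complex than any degree-1 curve.
2. Observable constraints: the visible x-axis segment lies entirely on the curve; it meets the y-axis at y = 0 (among the integer gridlines).
3. Putting this together gives p.

x*y - 2*y^2 + 3*y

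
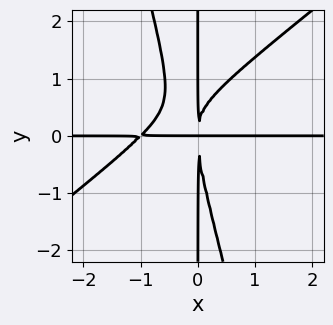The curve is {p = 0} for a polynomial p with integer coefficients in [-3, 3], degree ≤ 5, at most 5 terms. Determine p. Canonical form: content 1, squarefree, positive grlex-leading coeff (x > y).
1. The degree is 4 — a generic line meets the curve in up to 4 points.
2. Reading off the gridlines: every point of the x-axis in the box is on the curve; every point of the y-axis in the box is on the curve.
3. Matching integer coefficients to the picture gives p.

3*x^3*y - 3*x^2*y^2 - x*y^3 + 3*x^2*y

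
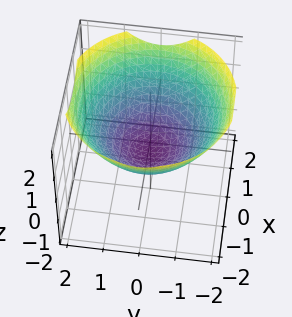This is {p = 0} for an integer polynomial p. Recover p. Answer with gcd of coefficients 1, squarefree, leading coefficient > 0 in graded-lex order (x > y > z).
x^2 + y^2 - 2*z - 1

Degree: no degree-1 surface has this shape, so deg p = 2.
By symmetry, the surface is invariant under rotation about z: p = q(x² + y², z).
Checking where it meets the axes: among the integer gridlines, it crosses the y-axis at y ∈ {-1, 1}; a circular section at z = 1 has radius between 1 and 2; the x-axis gridline crossings are at x ∈ {-1, 1}.
Solving for integer coefficients yields p as stated.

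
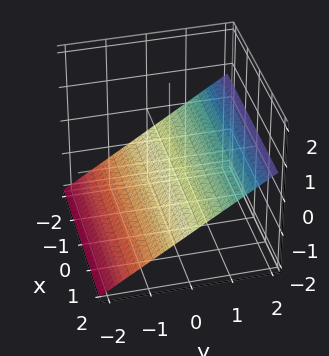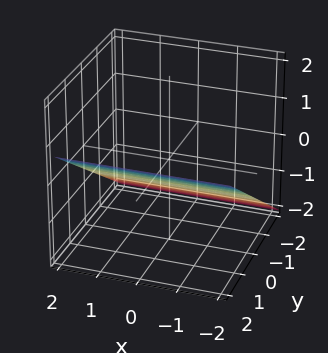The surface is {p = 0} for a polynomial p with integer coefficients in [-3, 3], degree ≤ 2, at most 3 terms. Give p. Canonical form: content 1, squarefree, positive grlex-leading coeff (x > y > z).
2*y - 3*z - 2

1. Degree: the surface is flat (a plane), so deg p = 1.
2. Against the integer gridlines: it meets the y-axis at y = 1 (among the integer gridlines); no x-intercept at any integer in the box.
3. The integer polynomial consistent with all of this is the stated p.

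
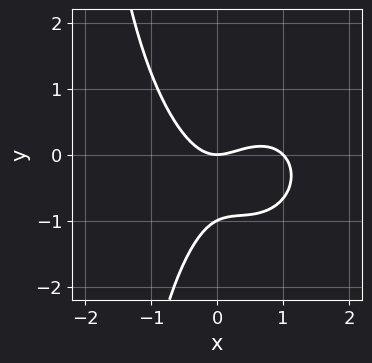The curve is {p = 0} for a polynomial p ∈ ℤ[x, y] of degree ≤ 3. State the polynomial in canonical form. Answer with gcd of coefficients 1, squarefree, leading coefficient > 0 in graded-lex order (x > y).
Degree: a generic line meets the curve in up to 3 points, so deg p = 3.
From the visible intercepts: among the integer gridlines, it crosses the y-axis at y ∈ {-1, 0}; the x-axis gridline crossings are at x ∈ {0, 1}.
These observations pin down the coefficients.

2*x^3 + x*y^2 - 2*x^2 + 2*y^2 + 2*y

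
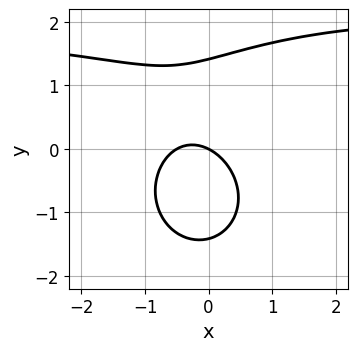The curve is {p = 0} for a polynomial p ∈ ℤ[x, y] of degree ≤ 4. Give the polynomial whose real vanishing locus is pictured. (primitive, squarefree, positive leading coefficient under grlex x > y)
First, the degree is 3 — no degree-2 curve has this shape.
Next, from the axis intercepts and sections: one y-axis crossing is at y = 0; it meets the x-axis at x = 0 (among the integer gridlines).
Finally, solving for integer coefficients yields p as stated.

x^2*y + y^3 - 2*x^2 - x - 2*y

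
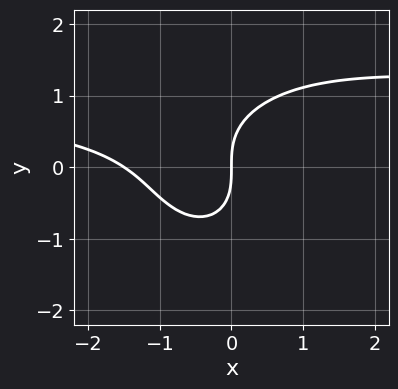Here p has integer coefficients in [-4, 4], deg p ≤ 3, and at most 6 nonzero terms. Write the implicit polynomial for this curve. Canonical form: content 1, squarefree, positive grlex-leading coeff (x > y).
2*x^2*y + 2*y^3 - 2*x^2 - 3*x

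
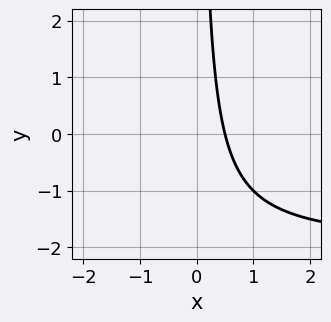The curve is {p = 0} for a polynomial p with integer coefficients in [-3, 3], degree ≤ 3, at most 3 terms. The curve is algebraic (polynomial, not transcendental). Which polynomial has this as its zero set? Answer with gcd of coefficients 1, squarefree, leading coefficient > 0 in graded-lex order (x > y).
(a) The degree is 2 — the shape is more complex than any degree-1 curve.
(b) Reading off the gridlines: the curve avoids every integer y-axis point in the box.
(c) Fitting integer coefficients to these (and the overall shape) gives p.

x*y + 2*x - 1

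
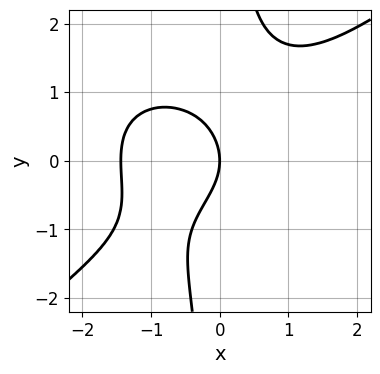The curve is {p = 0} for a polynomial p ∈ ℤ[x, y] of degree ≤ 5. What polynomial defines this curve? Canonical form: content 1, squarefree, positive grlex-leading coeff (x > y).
The degree is 4 — the shape is more complex than any degree-3 curve.
Checking where it meets the axes: it meets the x-axis at x = 0 (among the integer gridlines); it crosses the y-axis at the gridline y = 0.
These observations pin down the coefficients.

x^4 - 2*x*y^3 + 2*y^2 + 3*x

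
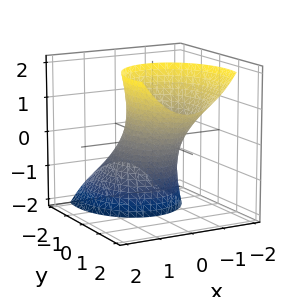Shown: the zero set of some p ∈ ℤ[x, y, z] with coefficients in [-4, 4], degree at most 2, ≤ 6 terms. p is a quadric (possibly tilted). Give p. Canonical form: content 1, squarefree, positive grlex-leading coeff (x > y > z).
1. deg p = 2.
2. Observable constraints: no z-intercept at any integer in the box; the y-axis gridline crossings are at y ∈ {-1, 1}.
3. Fitting integer coefficients to these (and the overall shape) gives p.

3*x^2 + 2*y^2 - 3*y*z - 2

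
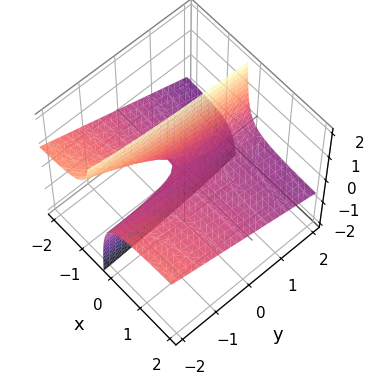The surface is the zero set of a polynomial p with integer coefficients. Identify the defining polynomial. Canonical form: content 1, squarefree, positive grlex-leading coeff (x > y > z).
x*y + 3*x*z + z

deg p = 2.
From the axis intercepts and sections: every point of the y-axis in the box is on the surface; the visible x-axis segment lies entirely on the surface; it meets the z-axis at z = 0 (among the integer gridlines).
Fitting integer coefficients to these (and the overall shape) gives p.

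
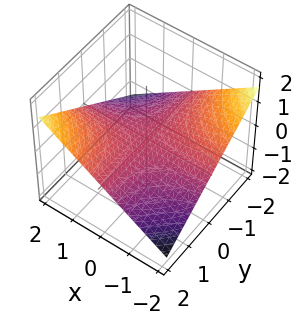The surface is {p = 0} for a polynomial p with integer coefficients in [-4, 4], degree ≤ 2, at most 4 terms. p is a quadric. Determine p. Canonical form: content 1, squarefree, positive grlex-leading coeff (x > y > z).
(a) Degree: a hyperbolic paraboloid; a quadric, so deg p = 2.
(b) Reading off the gridlines: one z-axis crossing is at z = 0; every point of the y-axis in the box is on the surface; every point of the x-axis in the box is on the surface.
(c) Putting this together gives p.

x*y - 3*z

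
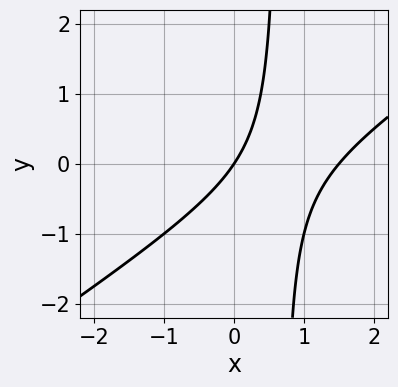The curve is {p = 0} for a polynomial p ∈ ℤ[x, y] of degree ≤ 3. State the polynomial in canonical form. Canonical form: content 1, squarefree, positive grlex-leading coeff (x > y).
2*x^2 - 3*x*y - 3*x + 2*y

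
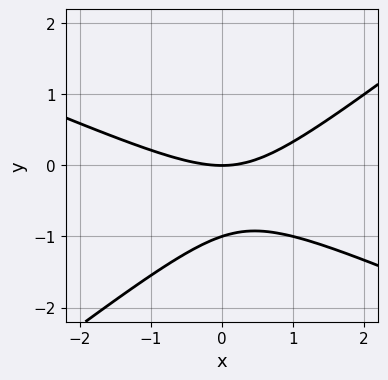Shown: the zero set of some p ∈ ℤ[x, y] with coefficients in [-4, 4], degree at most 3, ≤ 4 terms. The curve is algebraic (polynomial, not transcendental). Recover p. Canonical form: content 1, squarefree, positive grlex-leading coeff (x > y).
x^2 + x*y - 3*y^2 - 3*y

1. The degree is 2 — the shape is more complex than any degree-1 curve.
2. Against the integer gridlines: the y-axis gridline crossings are at y ∈ {-1, 0}; it crosses the x-axis at the gridline x = 0.
3. Assembling these constraints gives the stated polynomial.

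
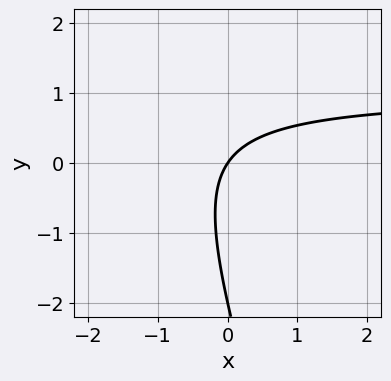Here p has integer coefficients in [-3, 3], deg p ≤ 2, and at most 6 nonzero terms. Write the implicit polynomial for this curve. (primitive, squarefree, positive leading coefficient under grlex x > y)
3*x*y + y^2 - 3*x + 2*y

1. deg p = 2.
2. From the visible intercepts: among the integer gridlines, it crosses the y-axis at y ∈ {-2, 0}; one x-axis crossing is at x = 0.
3. The integer polynomial consistent with all of this is the stated p.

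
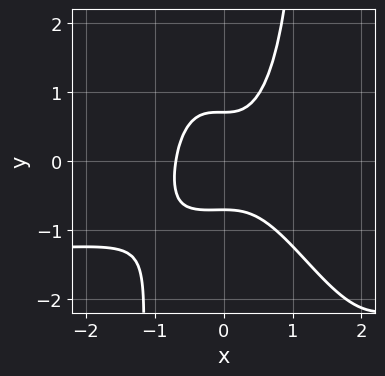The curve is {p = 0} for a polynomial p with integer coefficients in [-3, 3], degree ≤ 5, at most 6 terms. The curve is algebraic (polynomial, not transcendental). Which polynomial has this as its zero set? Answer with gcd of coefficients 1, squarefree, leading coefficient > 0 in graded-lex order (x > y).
1. Degree: a generic line meets the curve in up to 4 points, so deg p = 4.
2. Putting this together gives p.

2*x^3*y + x^2*y^2 + 3*x^3 - 2*y^2 + 1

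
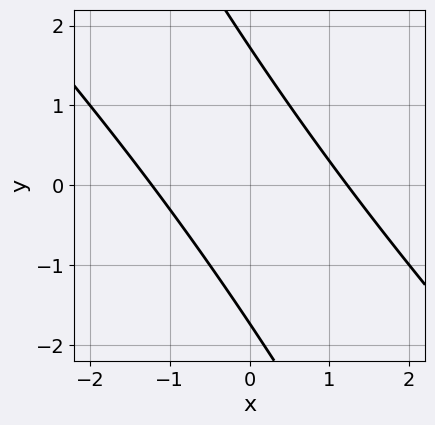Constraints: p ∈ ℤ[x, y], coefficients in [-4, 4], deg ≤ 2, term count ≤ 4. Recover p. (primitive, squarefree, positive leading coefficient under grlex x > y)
(a) deg p = 2. The shape is more complex than any degree-1 curve.
(b) The integer polynomial consistent with all of this is the stated p.

2*x^2 + 3*x*y + y^2 - 3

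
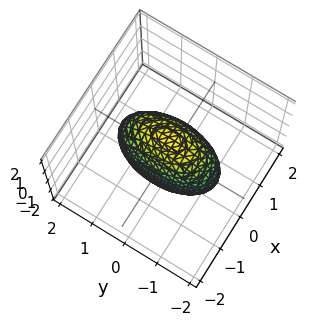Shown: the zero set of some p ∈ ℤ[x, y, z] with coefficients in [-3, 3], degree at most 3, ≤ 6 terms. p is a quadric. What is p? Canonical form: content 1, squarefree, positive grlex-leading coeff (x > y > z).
3*x^2 + y^2 + z^2 - 2

Degree: bounded and convex; a quadric, so deg p = 2.
Symmetries: it's symmetric under x → −x, forcing even powers of x; the y ↦ −y reflection is a symmetry, so y appears only in even powers; the z ↦ −z reflection is a symmetry, so z appears only in even powers.
Together with the visible shape, these determine p as stated.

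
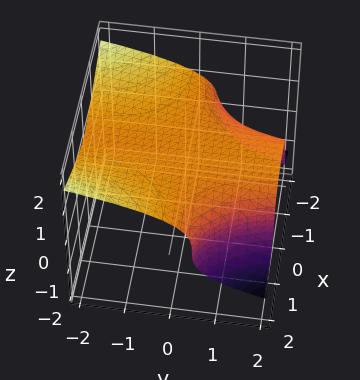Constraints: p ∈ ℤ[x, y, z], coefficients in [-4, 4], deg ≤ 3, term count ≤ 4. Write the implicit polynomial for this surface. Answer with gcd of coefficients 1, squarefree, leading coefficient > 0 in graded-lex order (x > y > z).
1. Degree: a generic line meets the surface in up to 3 points, so deg p = 3.
2. Observable constraints: it misses every integer gridline on the y-axis; it misses every integer gridline on the x-axis.
3. Putting this together gives p.

x^2*y + 3*z^3 - 2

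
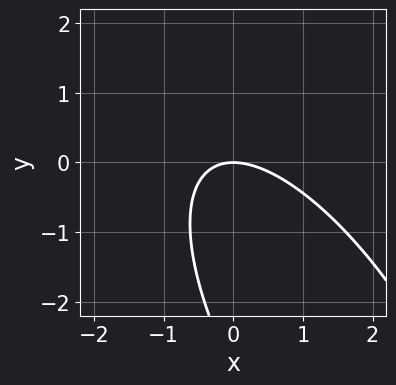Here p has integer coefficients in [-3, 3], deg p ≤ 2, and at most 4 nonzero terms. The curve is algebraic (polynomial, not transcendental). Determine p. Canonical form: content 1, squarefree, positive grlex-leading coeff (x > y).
2*x^2 + 2*x*y + y^2 + 3*y

First, degree: no degree-1 curve has this shape, so deg p = 2.
Then, observable constraints: it meets the y-axis at y = 0 (among the integer gridlines); it crosses the x-axis at the gridline x = 0.
Finally, fitting integer coefficients to these (and the overall shape) gives p.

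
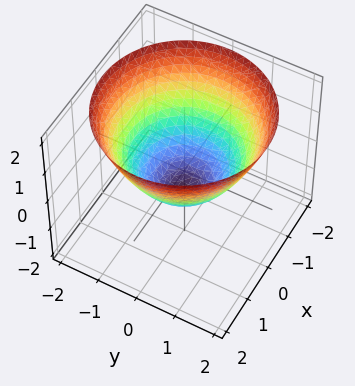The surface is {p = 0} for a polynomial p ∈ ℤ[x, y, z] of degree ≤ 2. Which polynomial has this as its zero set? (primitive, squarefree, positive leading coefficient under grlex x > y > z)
2*x^2 + 2*y^2 - 3*z - 2

1. The degree is 2 — no degree-1 surface has this shape.
2. By symmetry, the surface is invariant under rotation about z: p = q(x² + y², z).
3. Against the integer gridlines: the y-axis gridline crossings are at y ∈ {-1, 1}; among the integer gridlines, it crosses the x-axis at x ∈ {-1, 1}; a circular section at z = 1 has radius between 1 and 2.
4. Solving for integer coefficients yields p as stated.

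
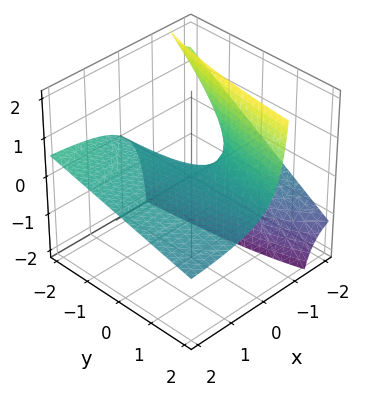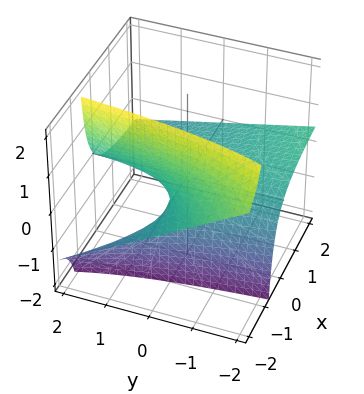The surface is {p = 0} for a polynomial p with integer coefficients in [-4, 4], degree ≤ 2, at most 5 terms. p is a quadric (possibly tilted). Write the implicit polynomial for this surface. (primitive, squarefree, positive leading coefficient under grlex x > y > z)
x*y + 3*x*z + 3*z

1. The degree is 2 — no degree-1 surface has this shape.
2. From the visible intercepts: the visible y-axis segment lies entirely on the surface; the visible x-axis segment lies entirely on the surface.
3. These observations pin down the coefficients.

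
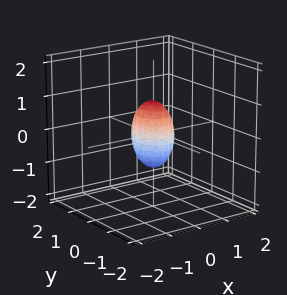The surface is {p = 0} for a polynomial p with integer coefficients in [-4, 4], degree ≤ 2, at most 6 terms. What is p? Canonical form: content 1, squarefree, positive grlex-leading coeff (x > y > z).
3*x^2 + 2*y^2 + z^2 - 1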